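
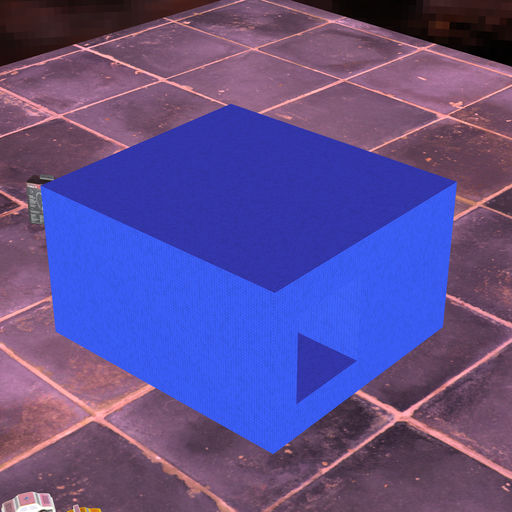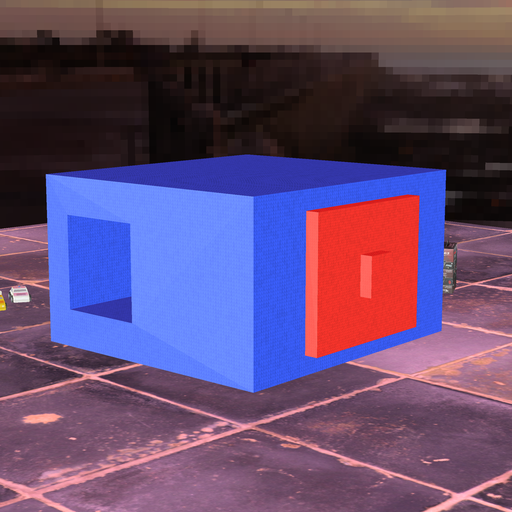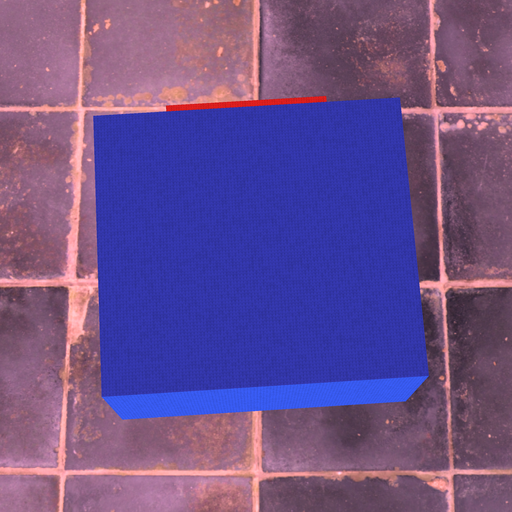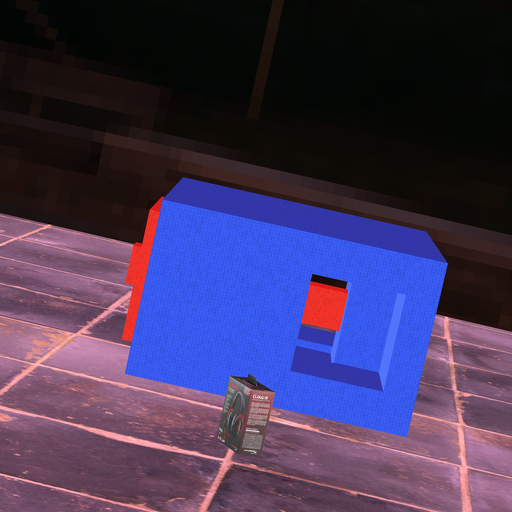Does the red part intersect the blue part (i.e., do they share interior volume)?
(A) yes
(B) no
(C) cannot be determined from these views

(A) yes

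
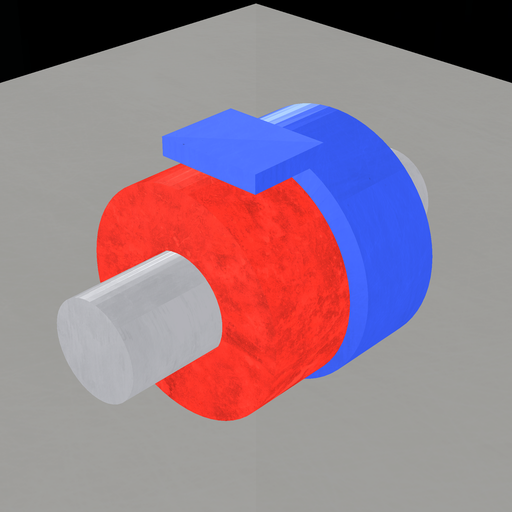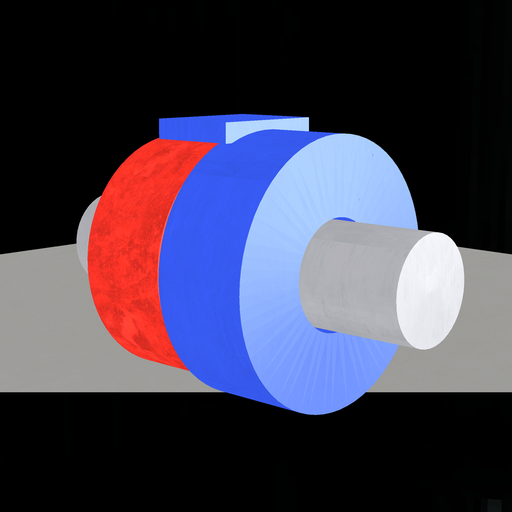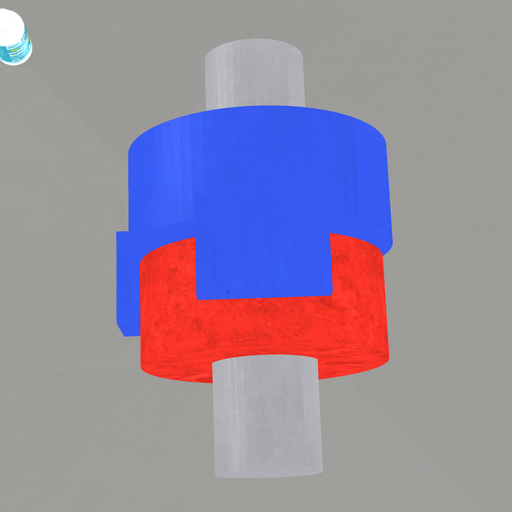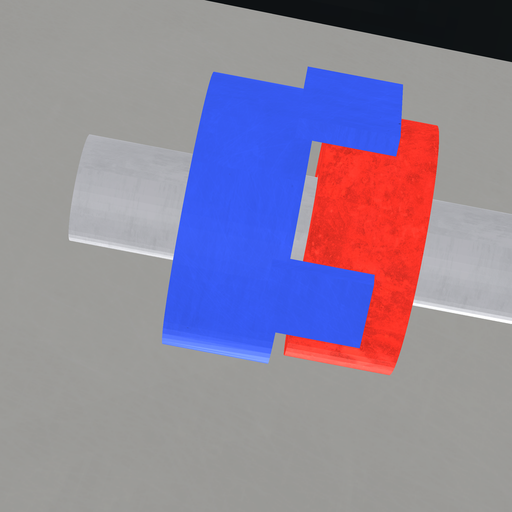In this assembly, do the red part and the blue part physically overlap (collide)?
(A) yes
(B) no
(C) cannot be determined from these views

(B) no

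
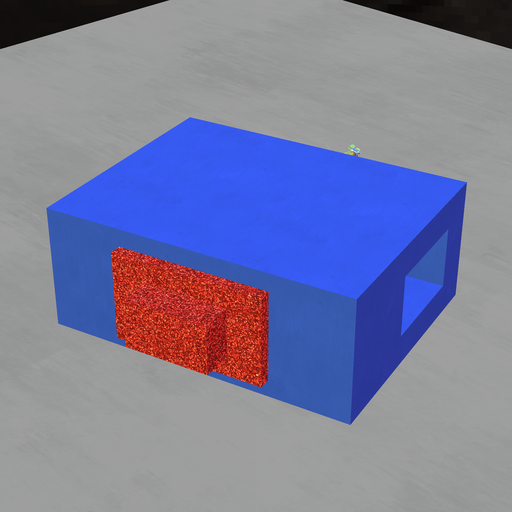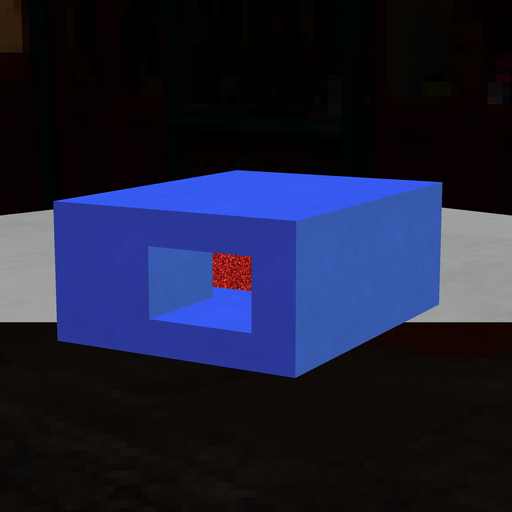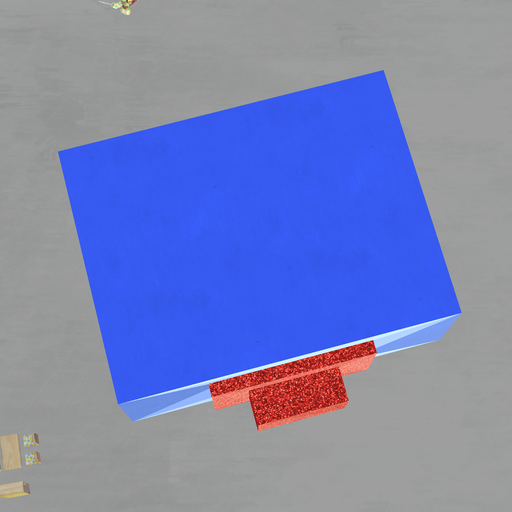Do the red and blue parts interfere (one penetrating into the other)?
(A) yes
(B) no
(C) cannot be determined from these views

(C) cannot be determined from these views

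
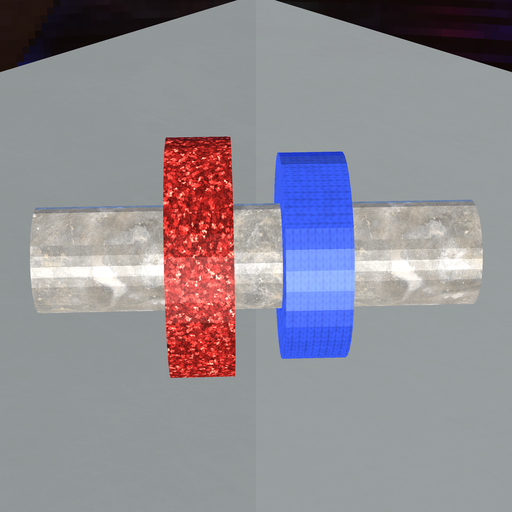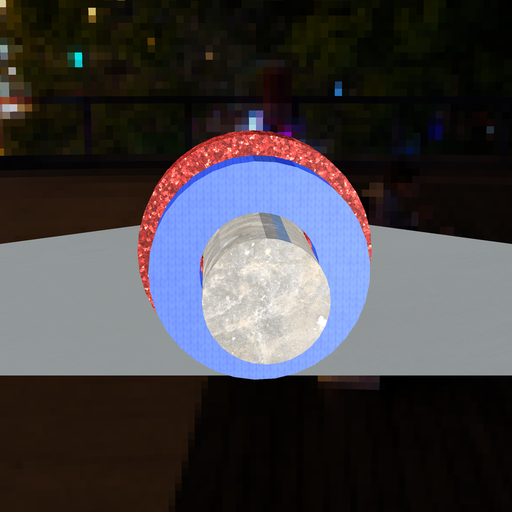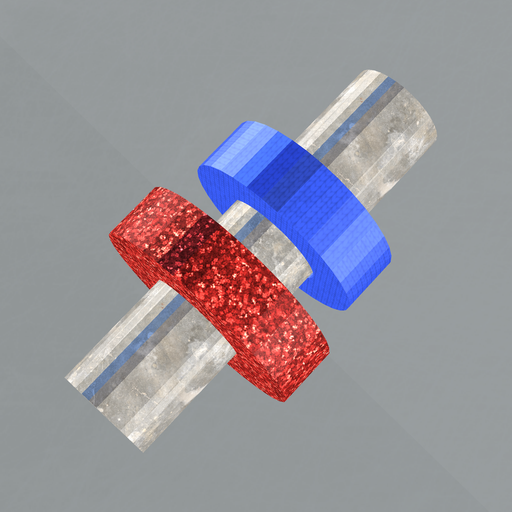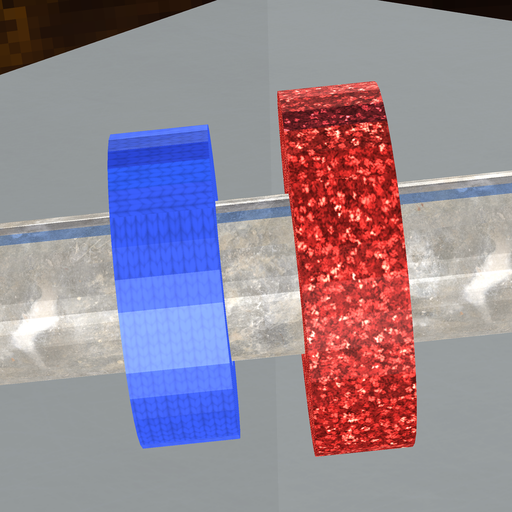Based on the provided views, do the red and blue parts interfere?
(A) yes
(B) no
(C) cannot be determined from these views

(B) no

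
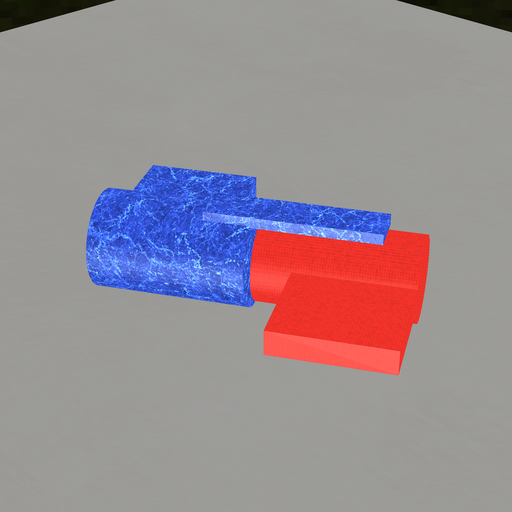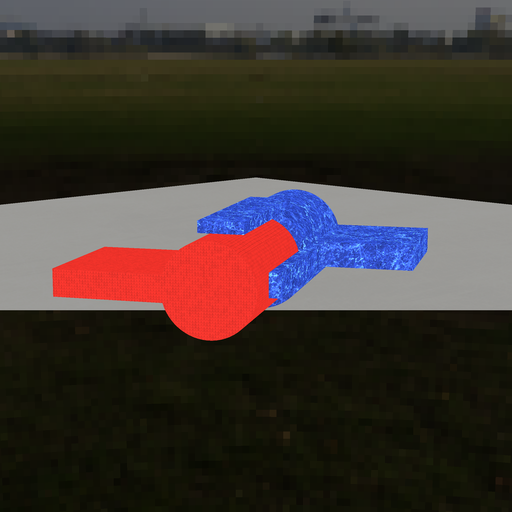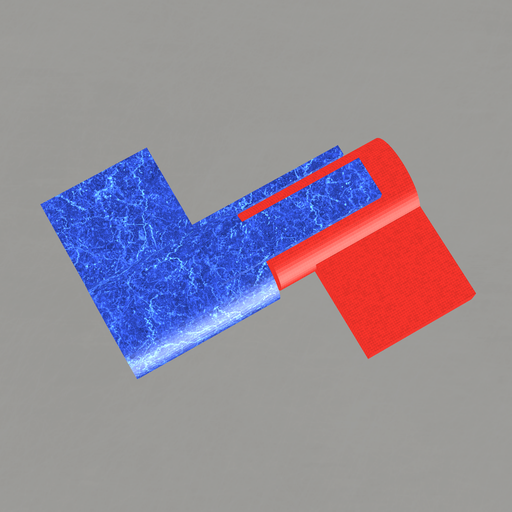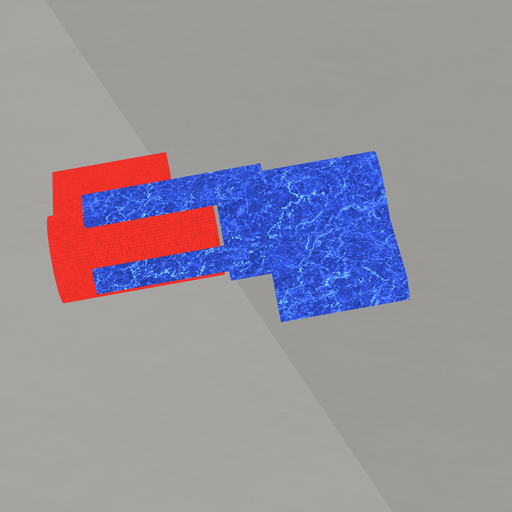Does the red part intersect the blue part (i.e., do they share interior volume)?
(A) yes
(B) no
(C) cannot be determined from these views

(B) no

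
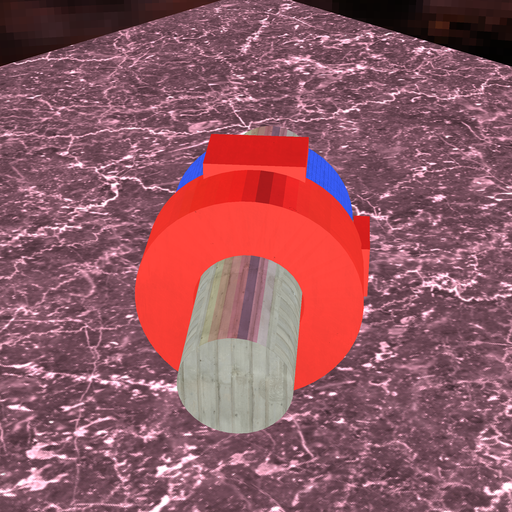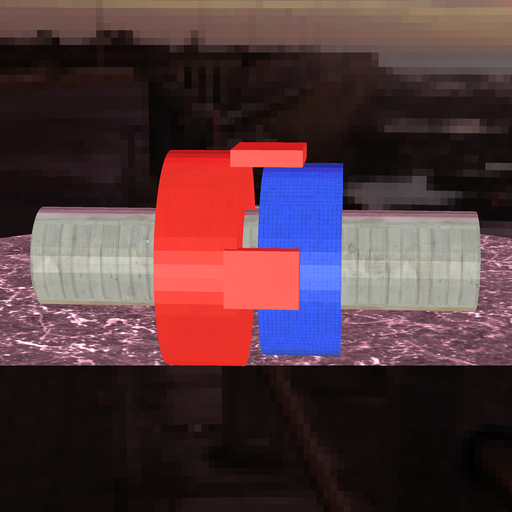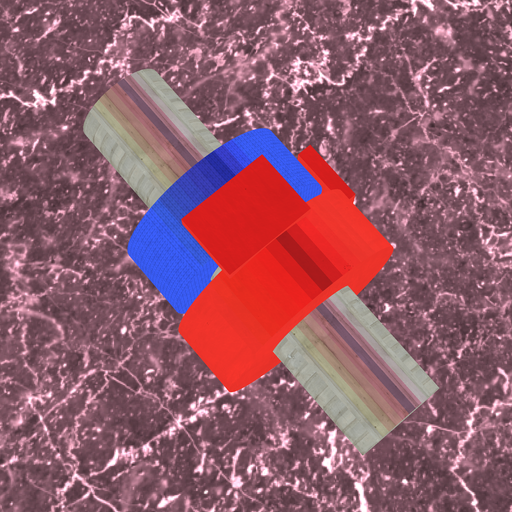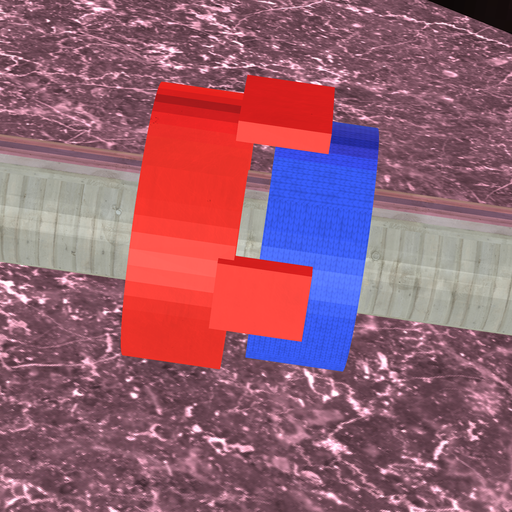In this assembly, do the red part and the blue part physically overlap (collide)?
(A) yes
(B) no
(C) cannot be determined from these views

(B) no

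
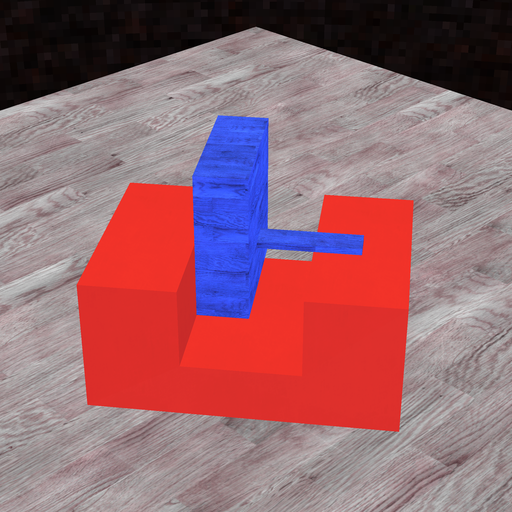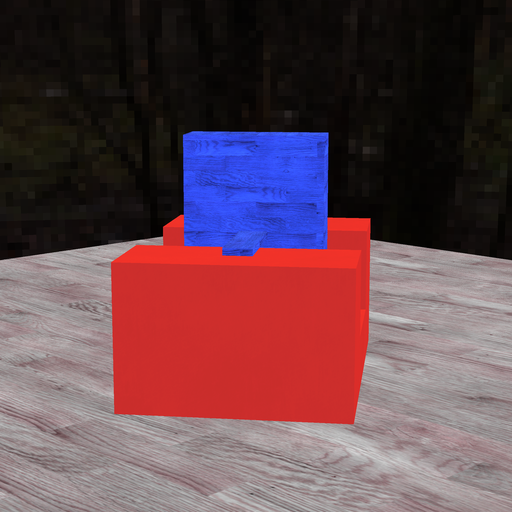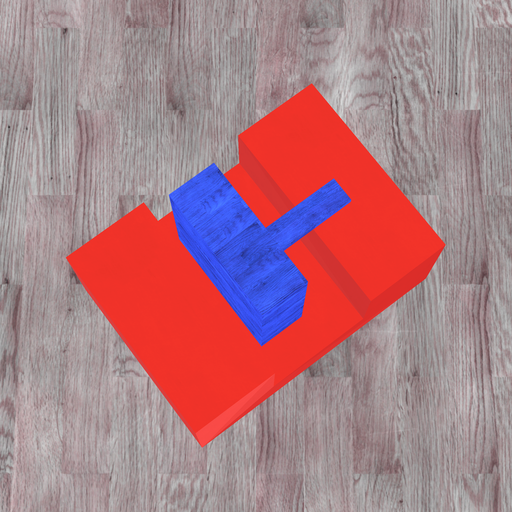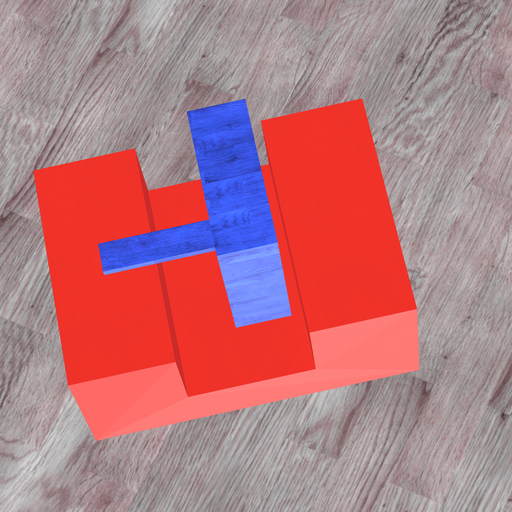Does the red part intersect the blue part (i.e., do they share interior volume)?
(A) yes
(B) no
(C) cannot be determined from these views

(B) no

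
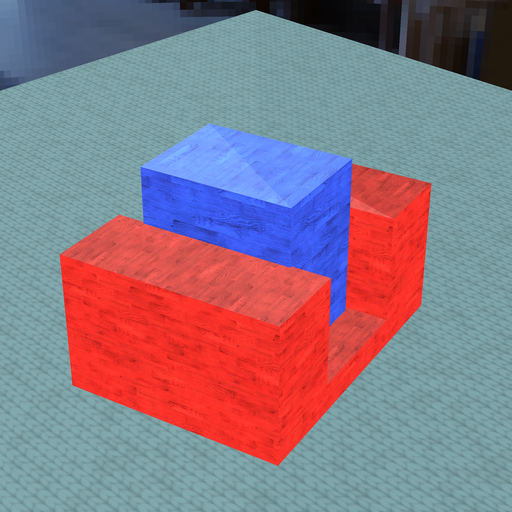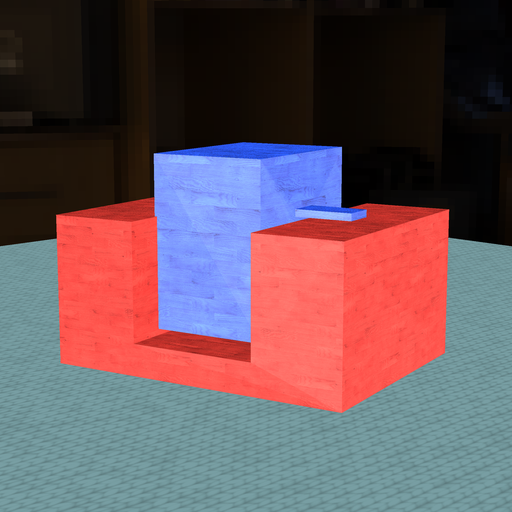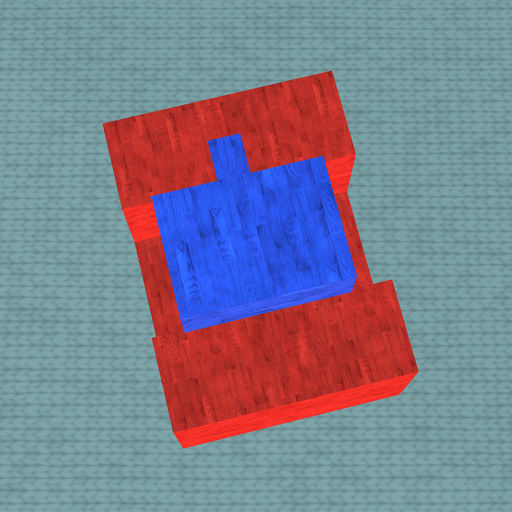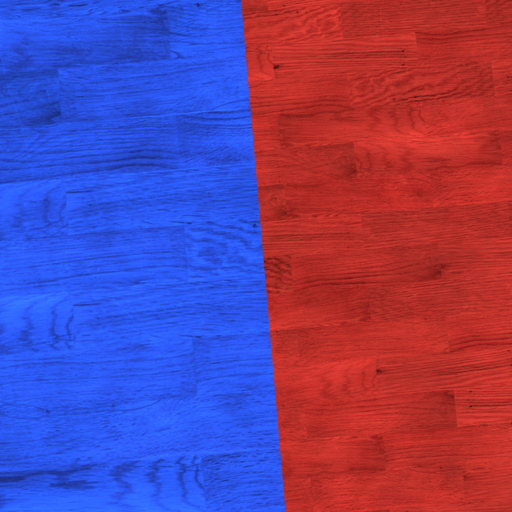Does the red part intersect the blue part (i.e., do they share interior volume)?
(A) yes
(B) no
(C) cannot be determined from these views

(A) yes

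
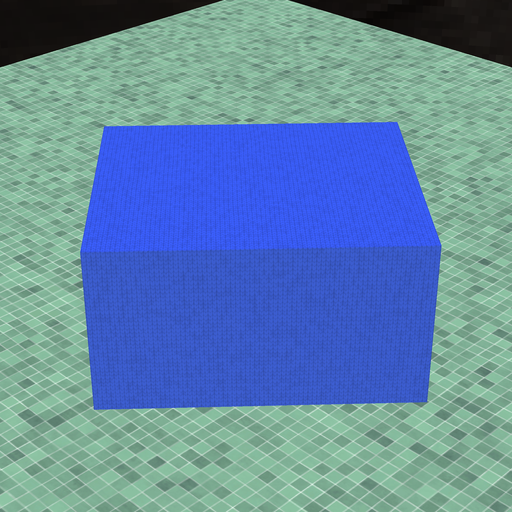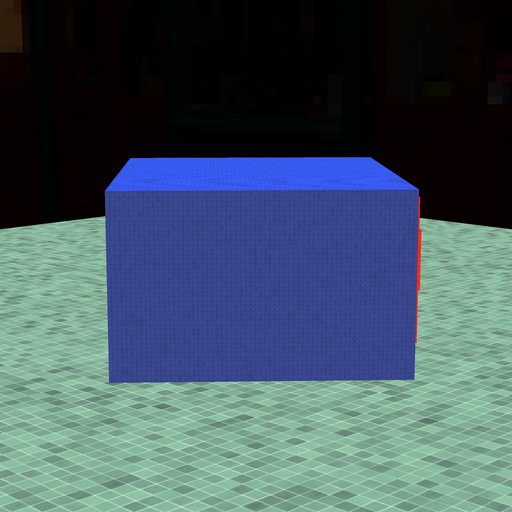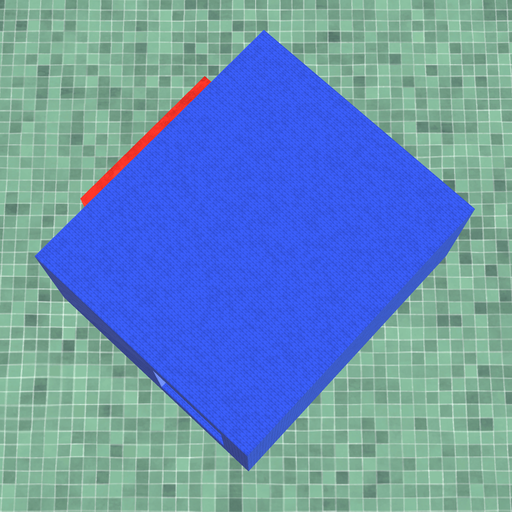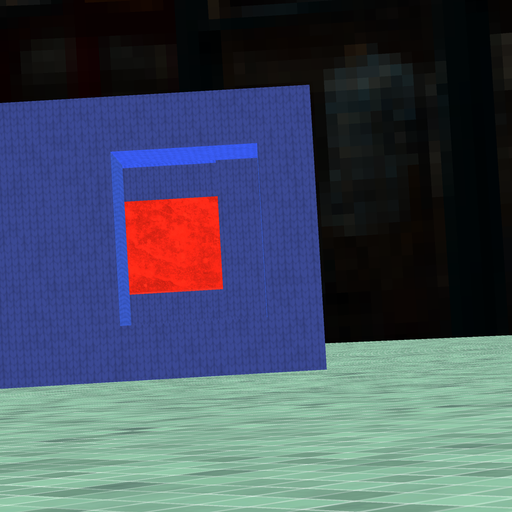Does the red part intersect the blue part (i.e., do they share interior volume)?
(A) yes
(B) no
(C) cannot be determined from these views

(A) yes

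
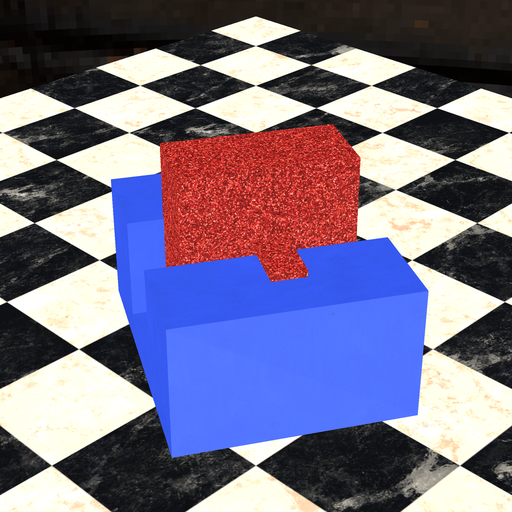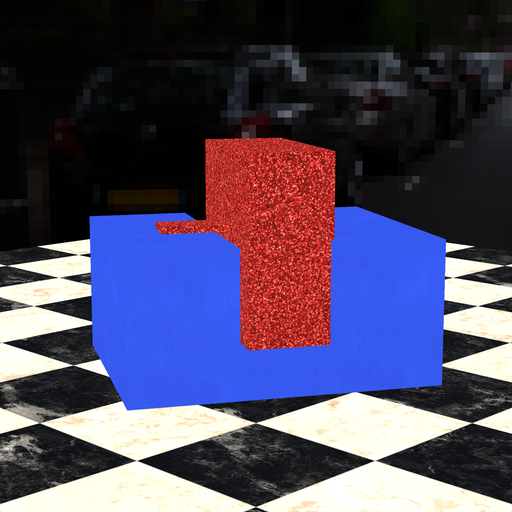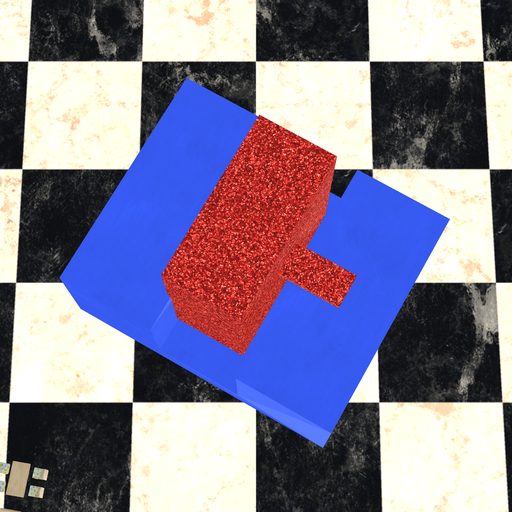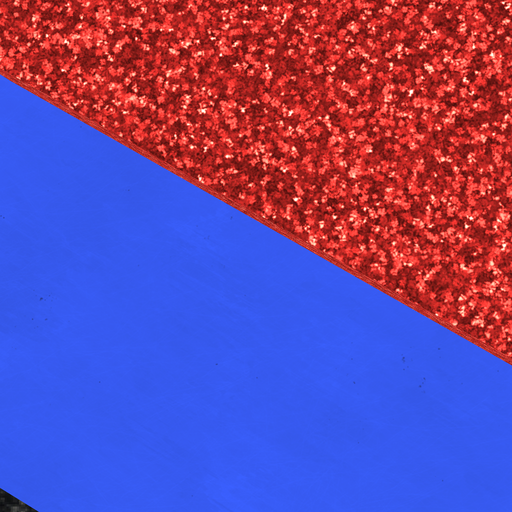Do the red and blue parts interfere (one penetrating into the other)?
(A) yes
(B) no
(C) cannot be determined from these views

(A) yes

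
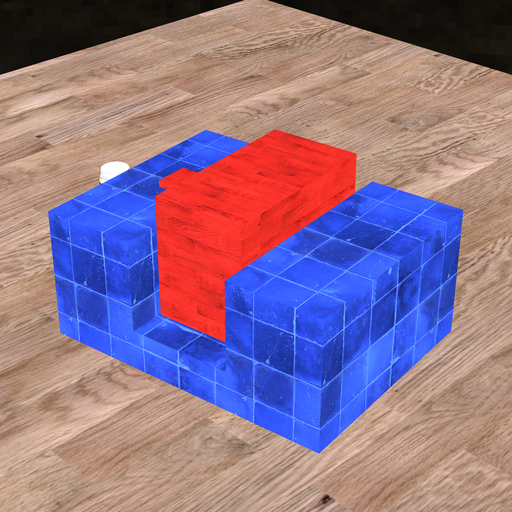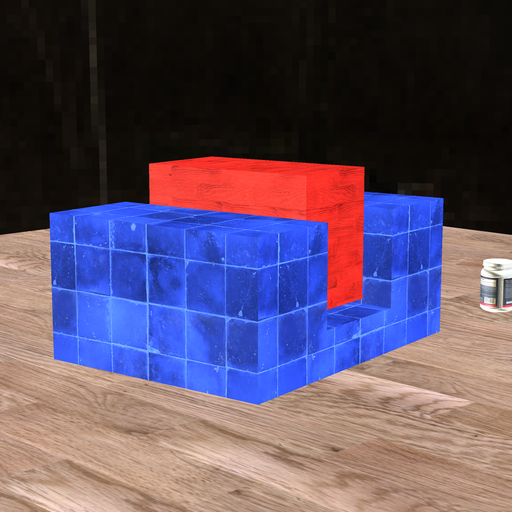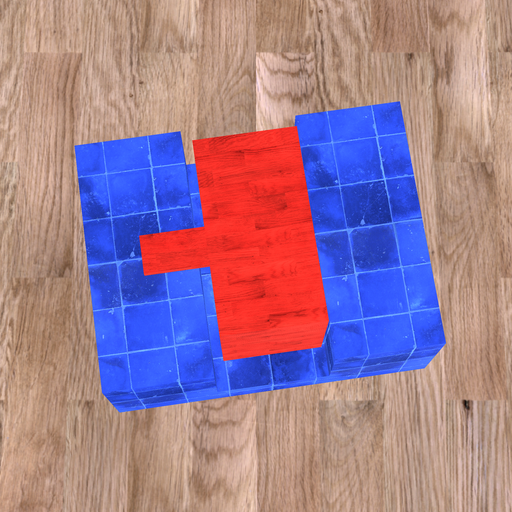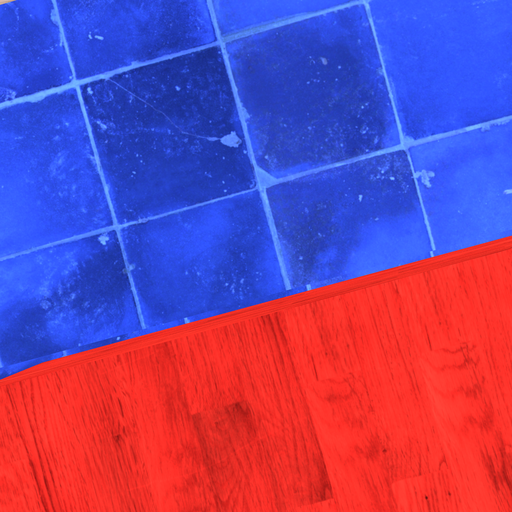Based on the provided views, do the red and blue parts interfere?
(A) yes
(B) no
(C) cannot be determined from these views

(B) no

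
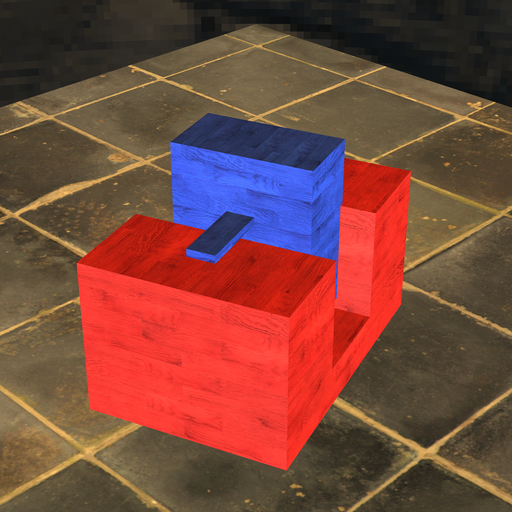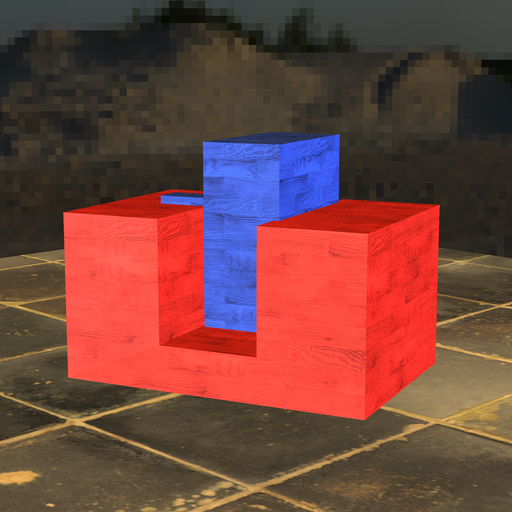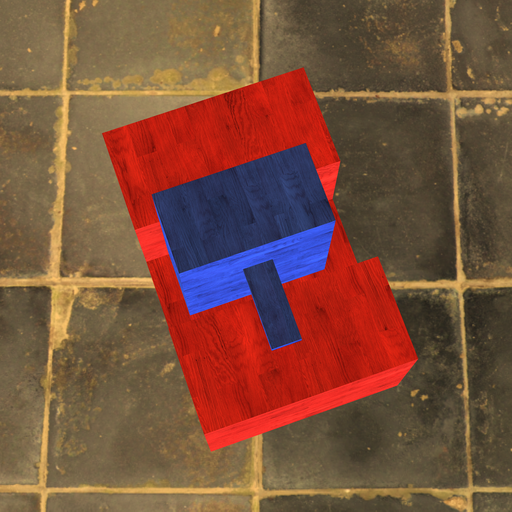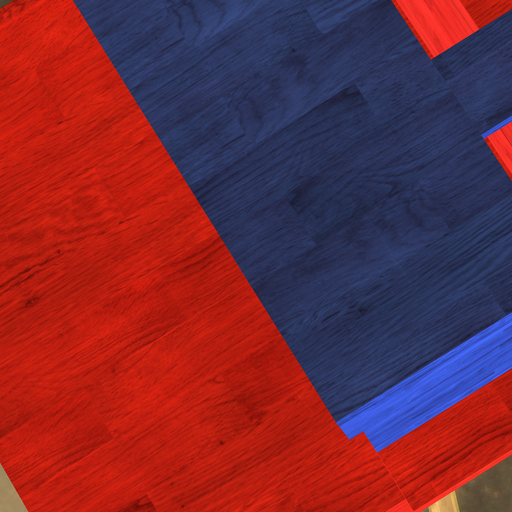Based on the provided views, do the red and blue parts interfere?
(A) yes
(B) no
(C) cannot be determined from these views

(A) yes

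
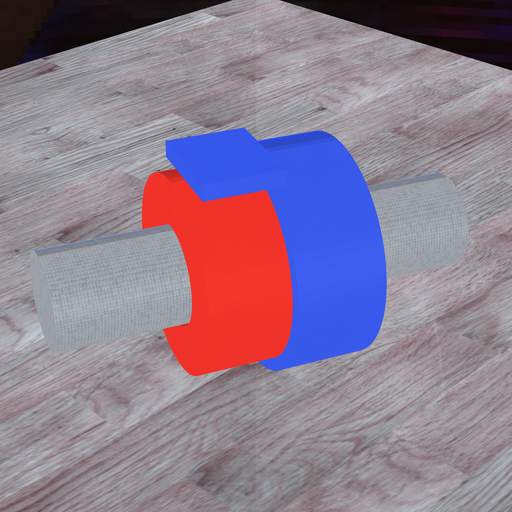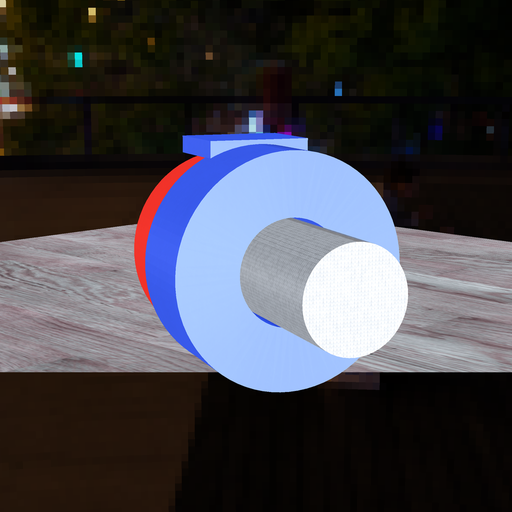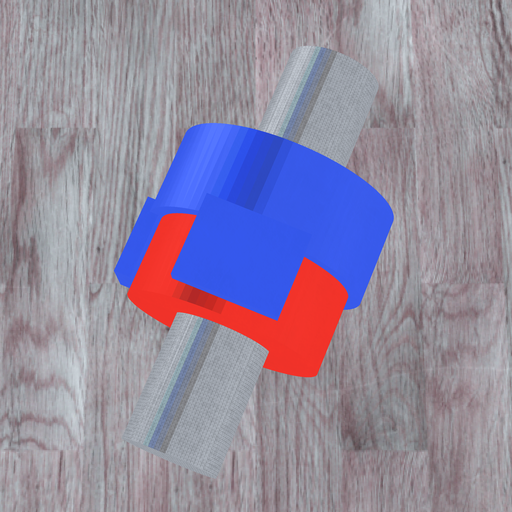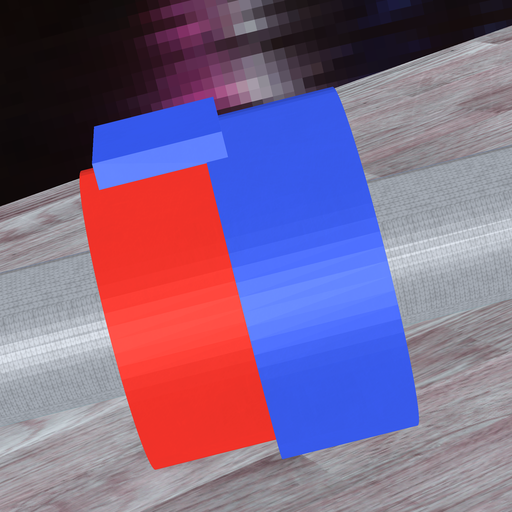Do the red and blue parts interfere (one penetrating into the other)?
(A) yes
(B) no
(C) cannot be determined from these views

(A) yes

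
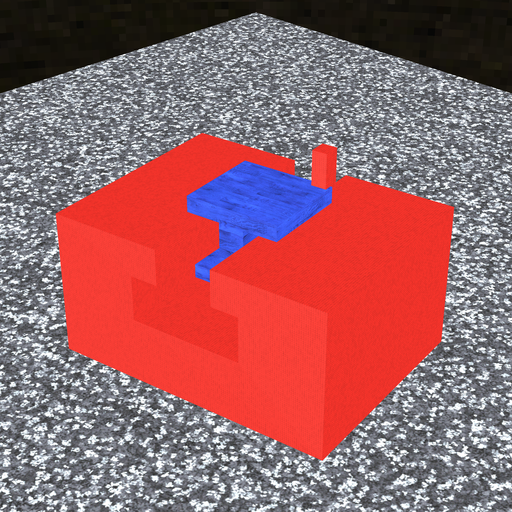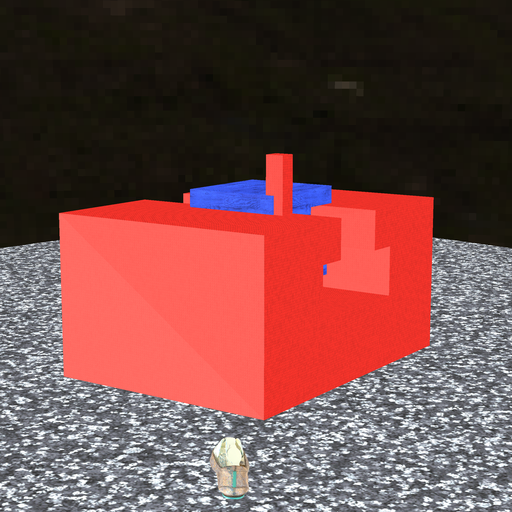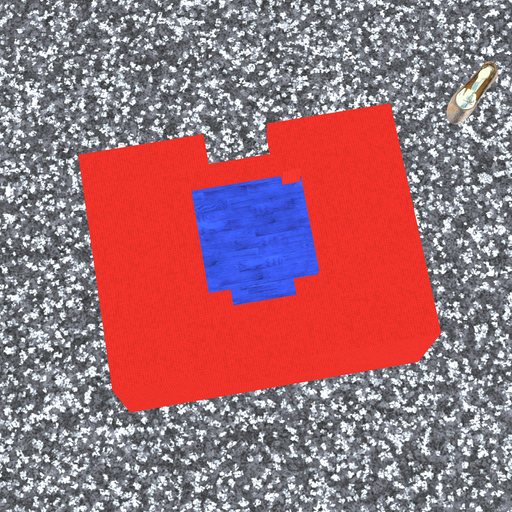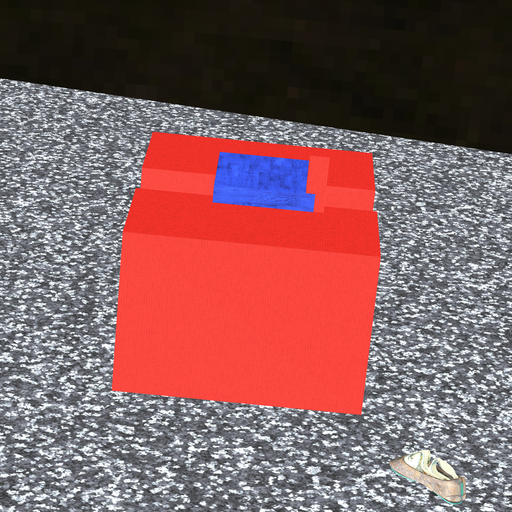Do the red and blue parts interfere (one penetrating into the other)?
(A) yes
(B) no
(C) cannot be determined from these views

(A) yes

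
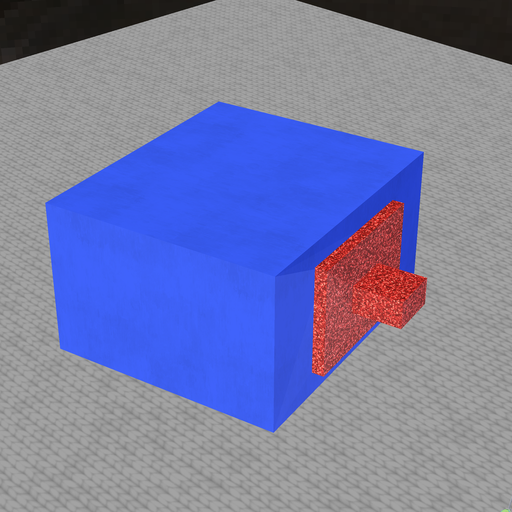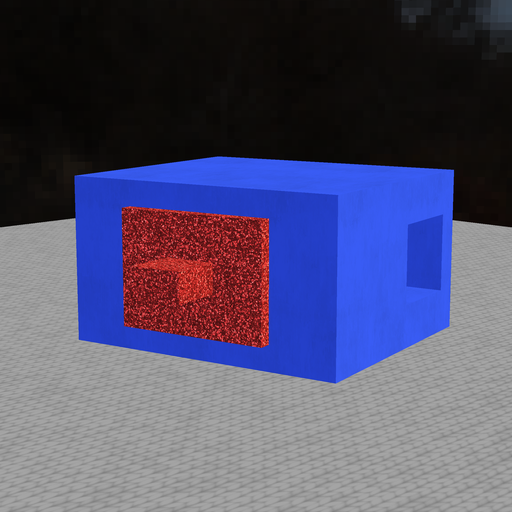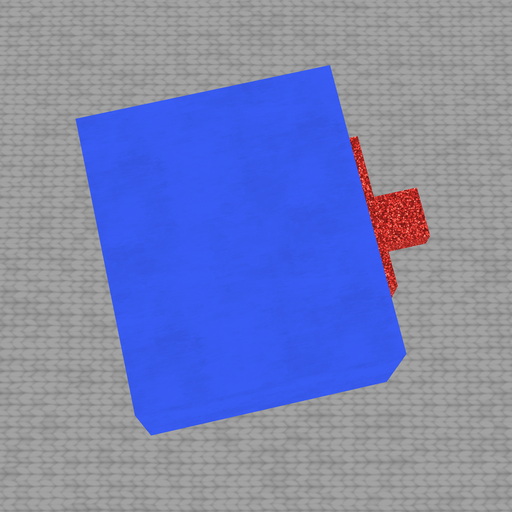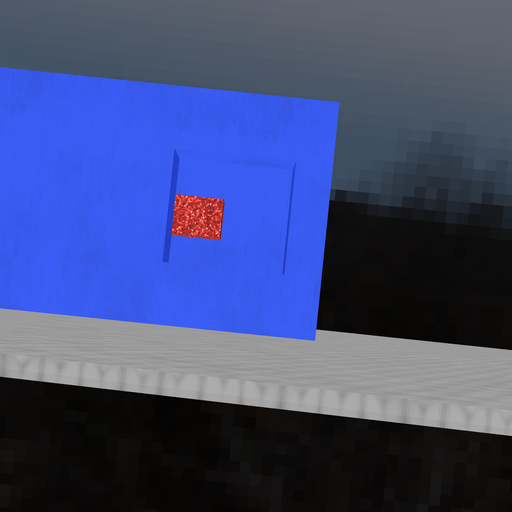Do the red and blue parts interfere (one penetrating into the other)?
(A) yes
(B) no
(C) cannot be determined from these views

(B) no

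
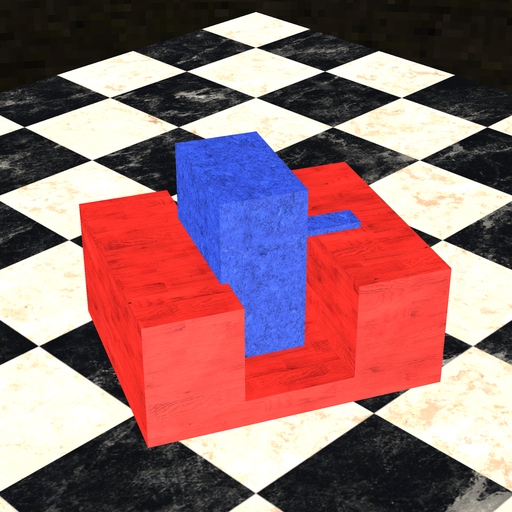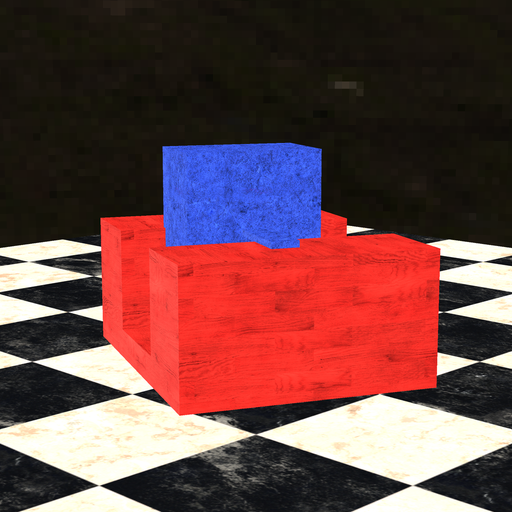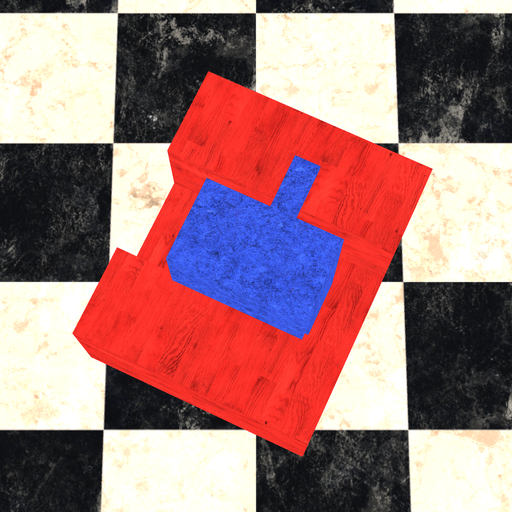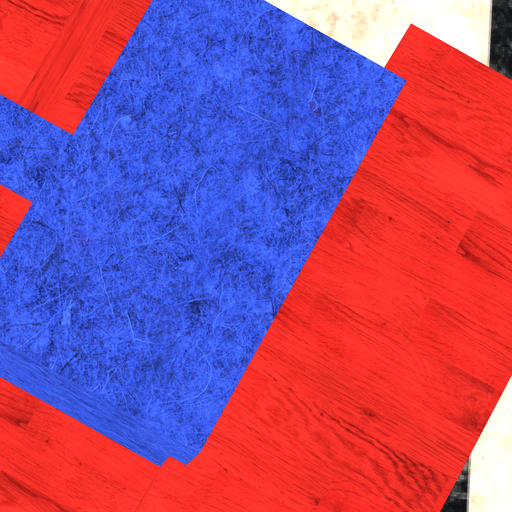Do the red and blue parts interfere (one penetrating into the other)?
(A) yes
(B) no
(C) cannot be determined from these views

(A) yes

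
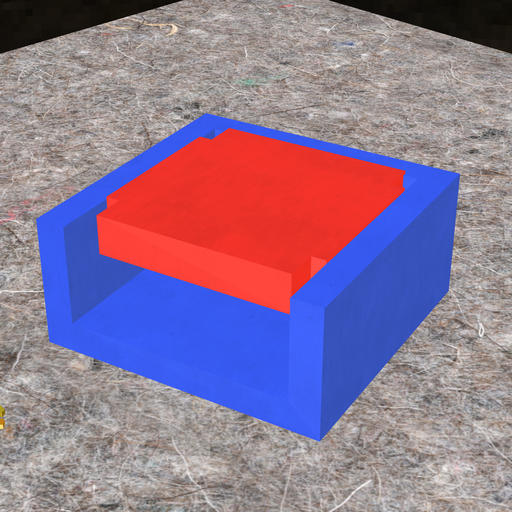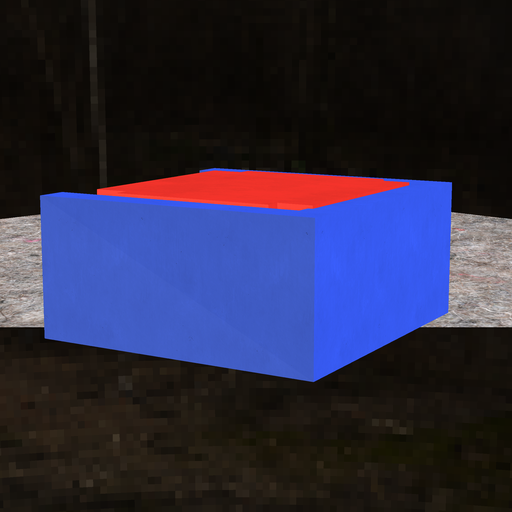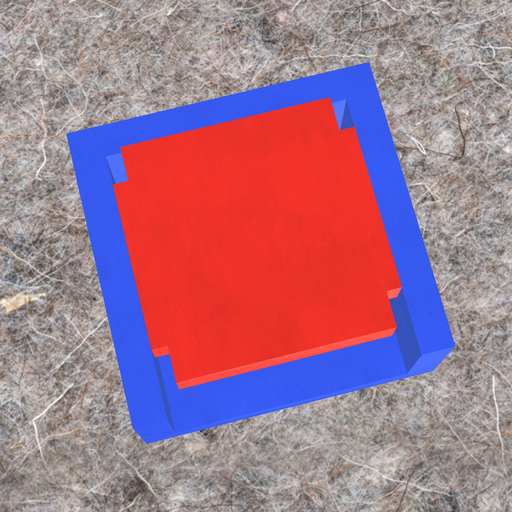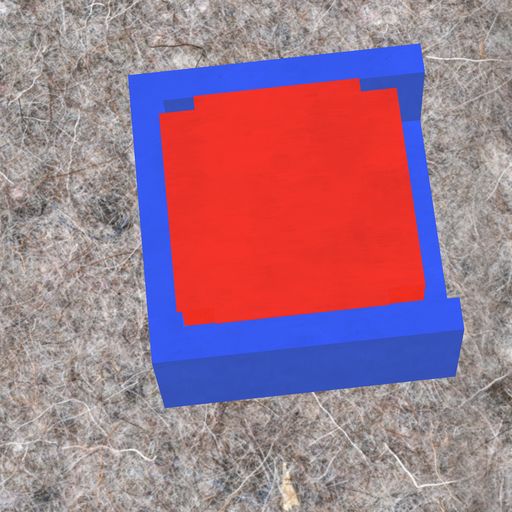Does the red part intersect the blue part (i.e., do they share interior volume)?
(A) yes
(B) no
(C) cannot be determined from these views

(A) yes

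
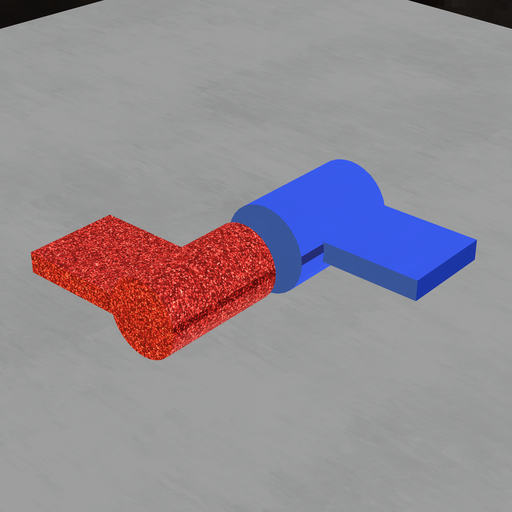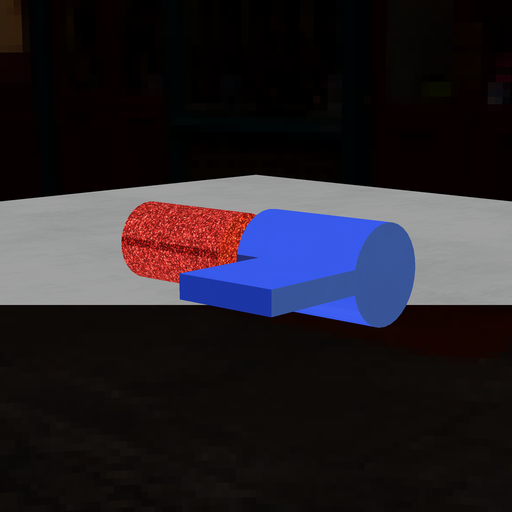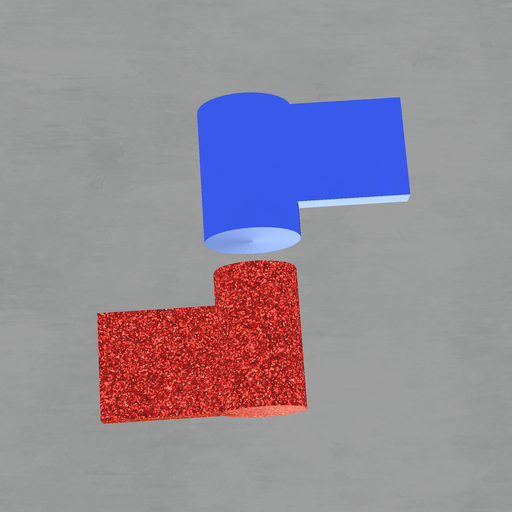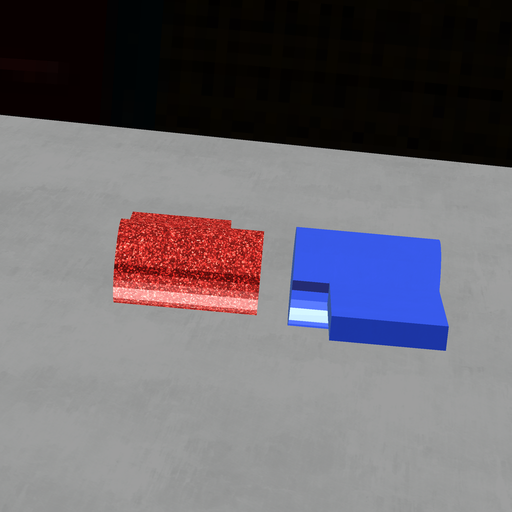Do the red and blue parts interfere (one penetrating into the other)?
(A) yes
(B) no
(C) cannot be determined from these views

(B) no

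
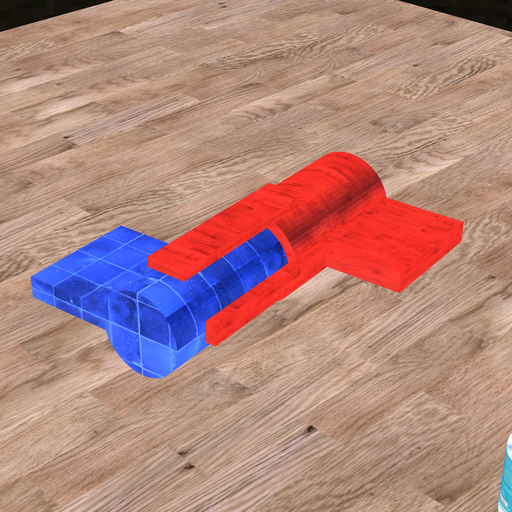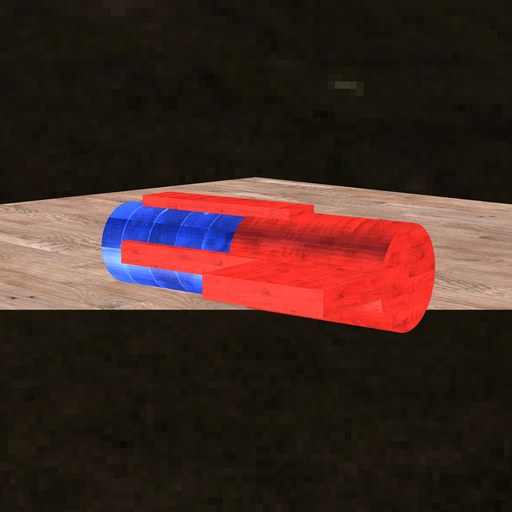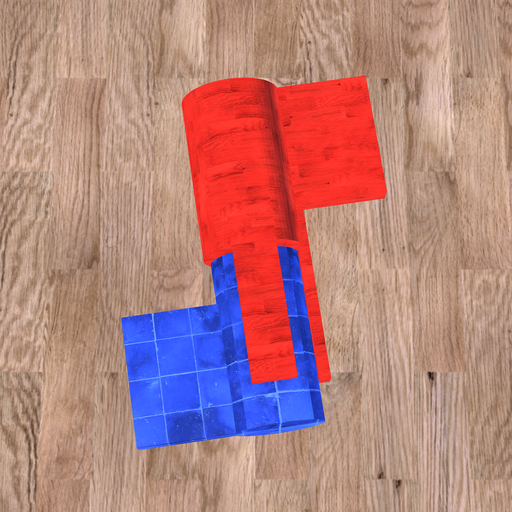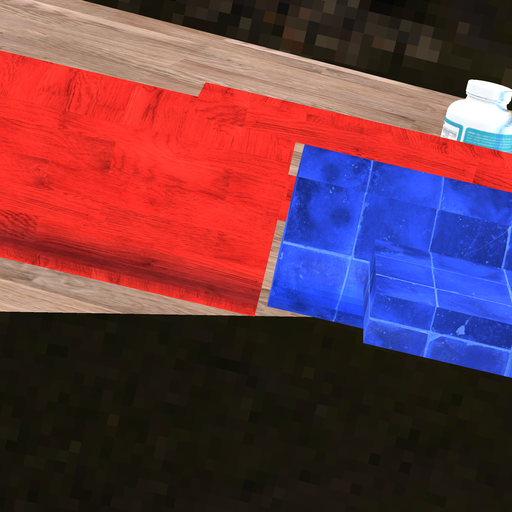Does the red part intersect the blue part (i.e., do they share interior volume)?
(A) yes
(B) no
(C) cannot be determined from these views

(B) no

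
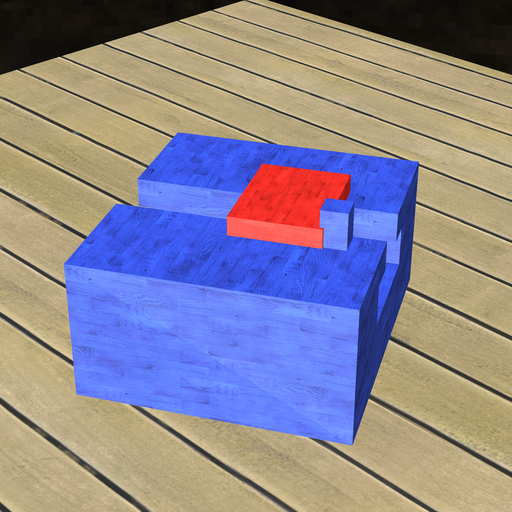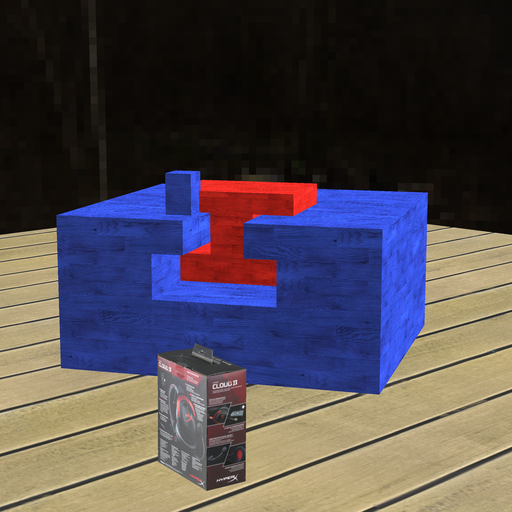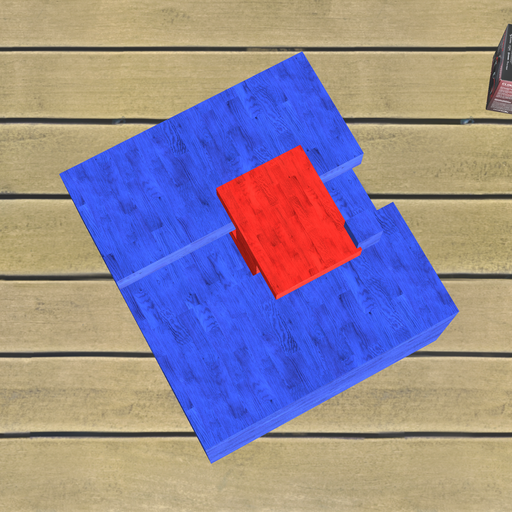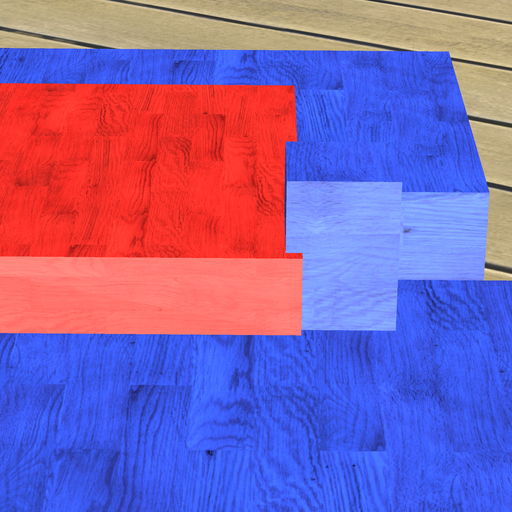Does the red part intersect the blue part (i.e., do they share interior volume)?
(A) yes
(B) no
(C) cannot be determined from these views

(A) yes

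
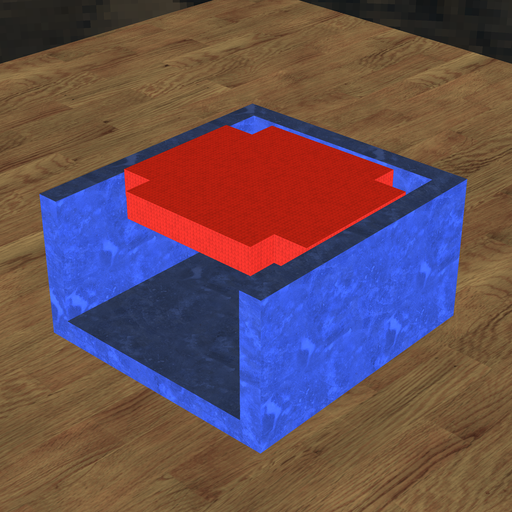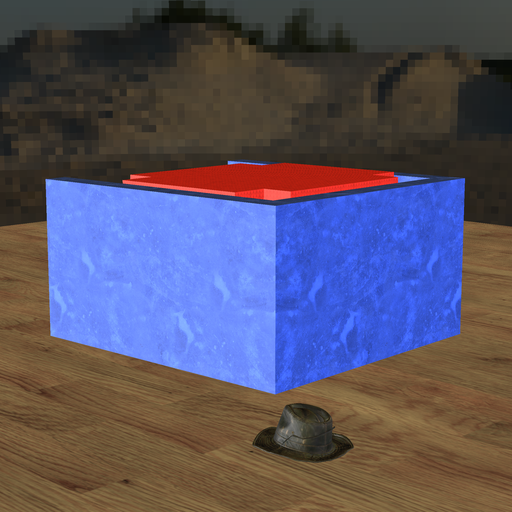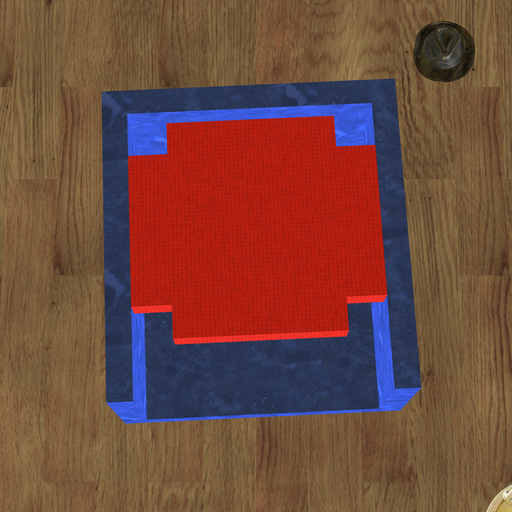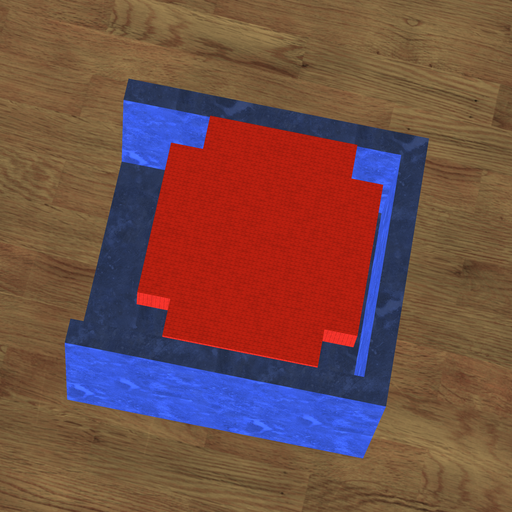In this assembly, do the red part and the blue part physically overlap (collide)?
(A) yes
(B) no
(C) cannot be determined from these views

(B) no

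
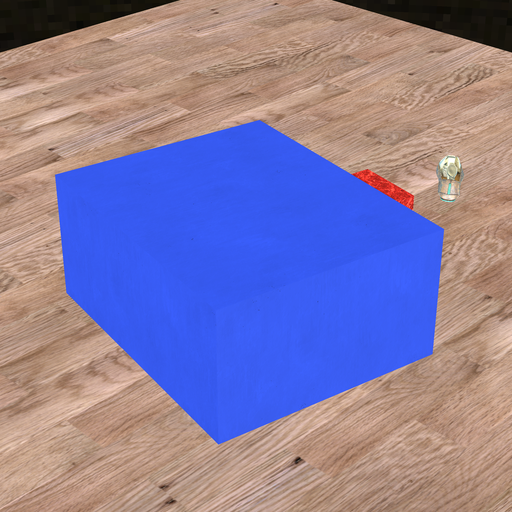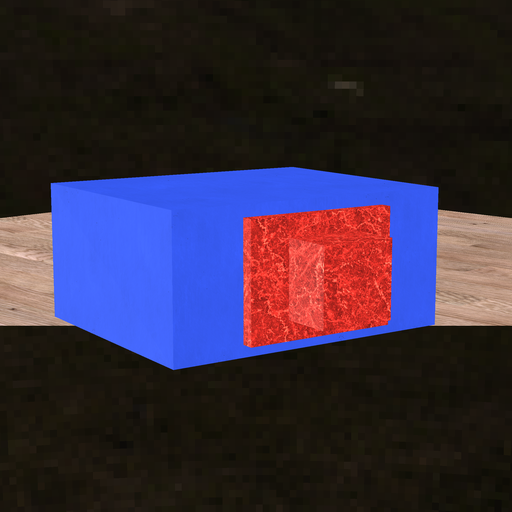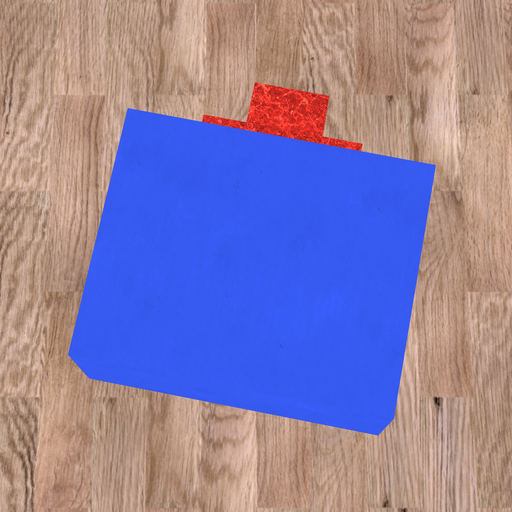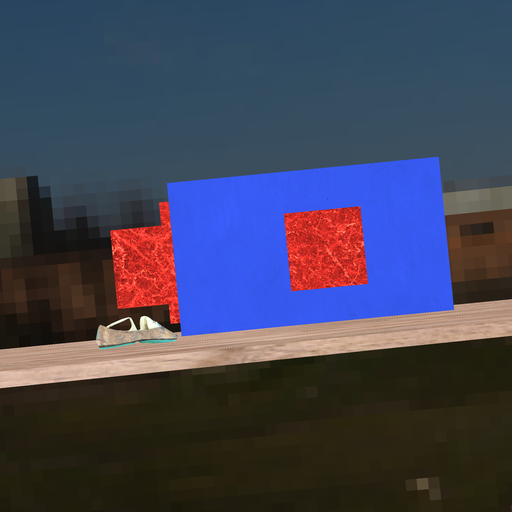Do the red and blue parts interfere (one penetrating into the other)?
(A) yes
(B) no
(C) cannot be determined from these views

(A) yes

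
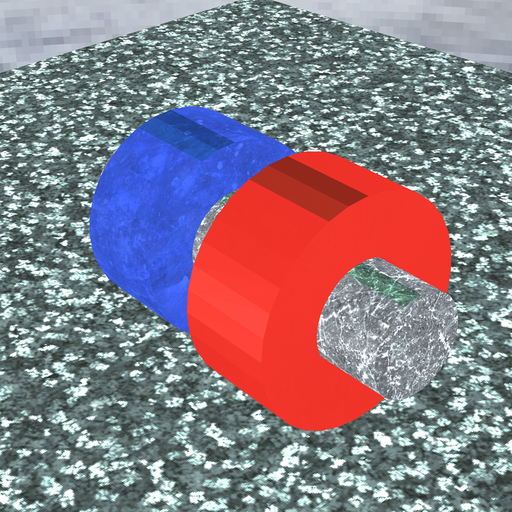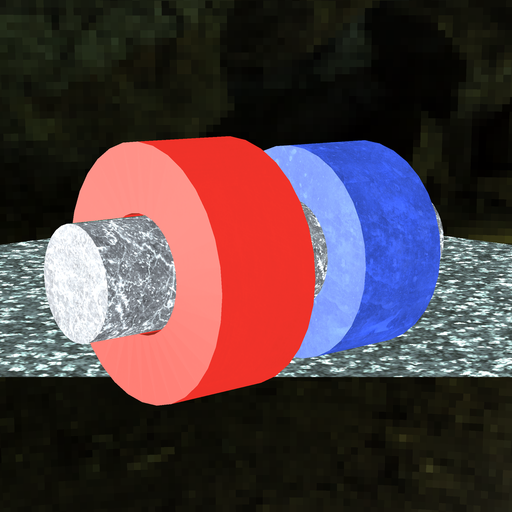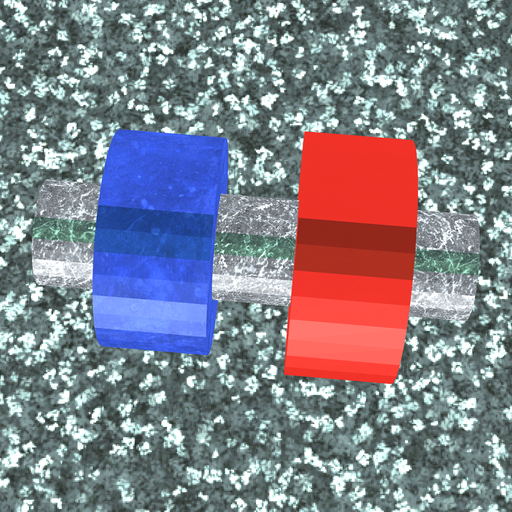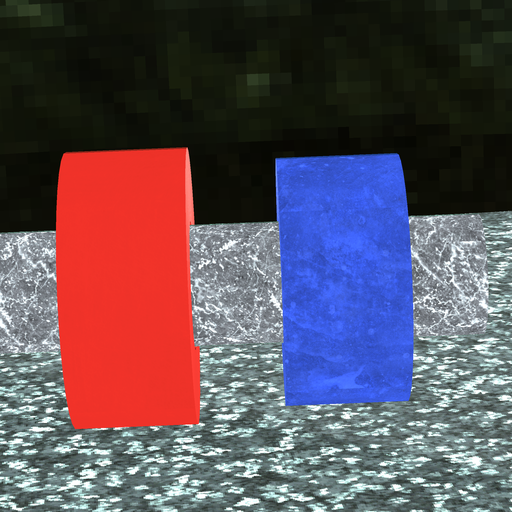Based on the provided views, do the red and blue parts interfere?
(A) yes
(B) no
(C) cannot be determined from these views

(B) no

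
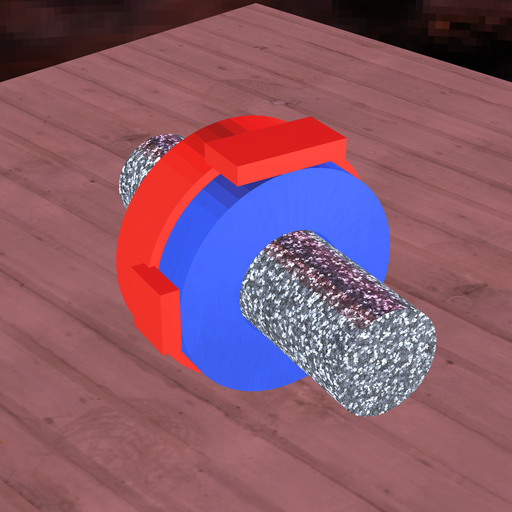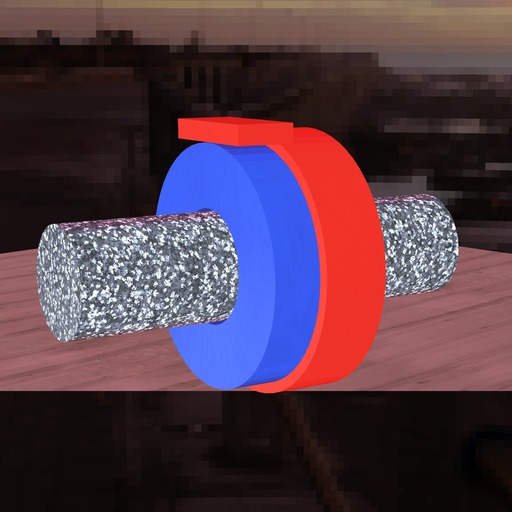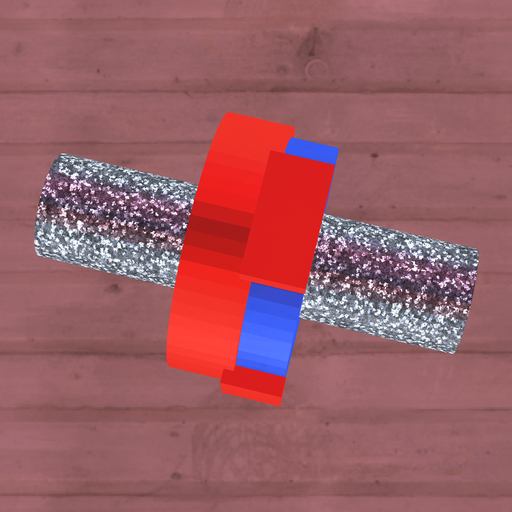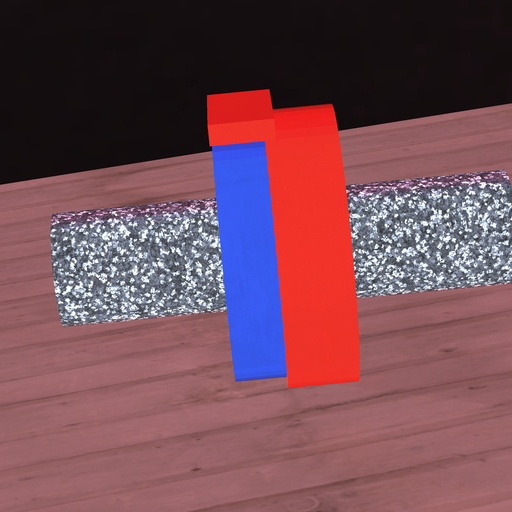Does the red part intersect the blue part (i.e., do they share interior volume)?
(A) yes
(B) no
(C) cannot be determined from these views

(A) yes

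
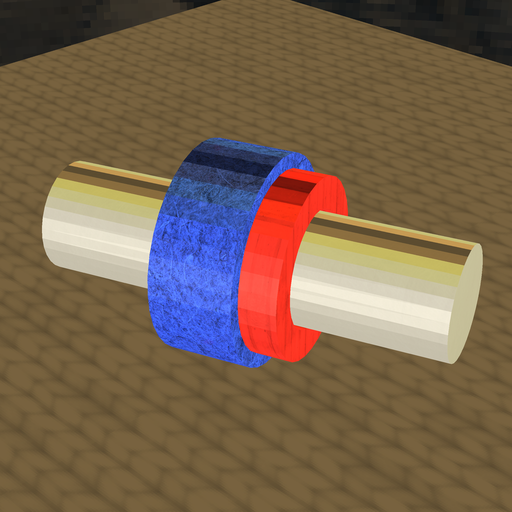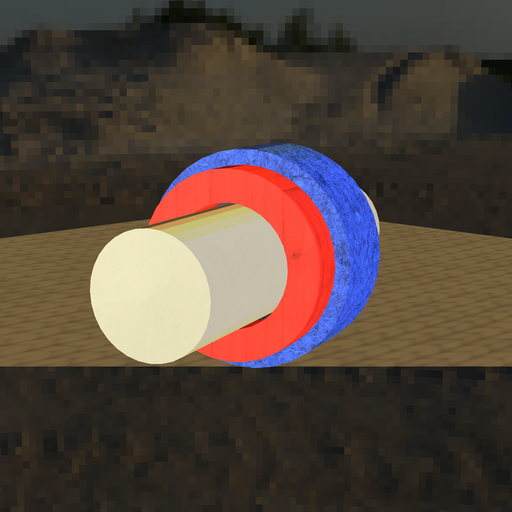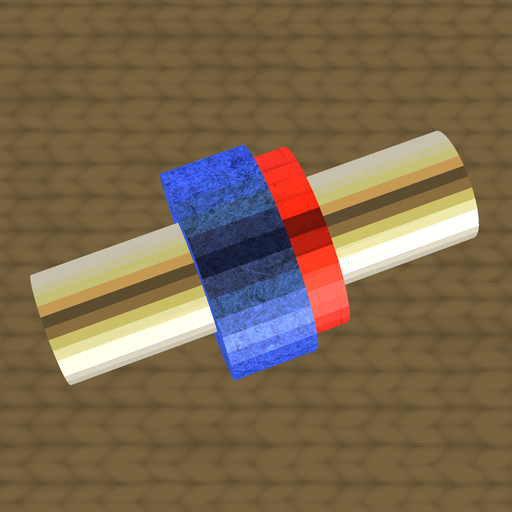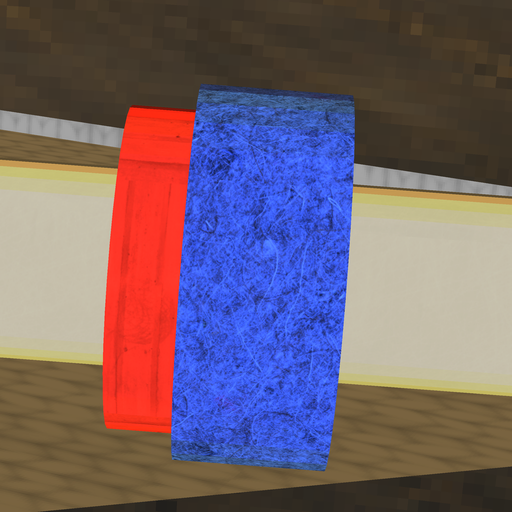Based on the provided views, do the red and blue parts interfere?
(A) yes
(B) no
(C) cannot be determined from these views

(A) yes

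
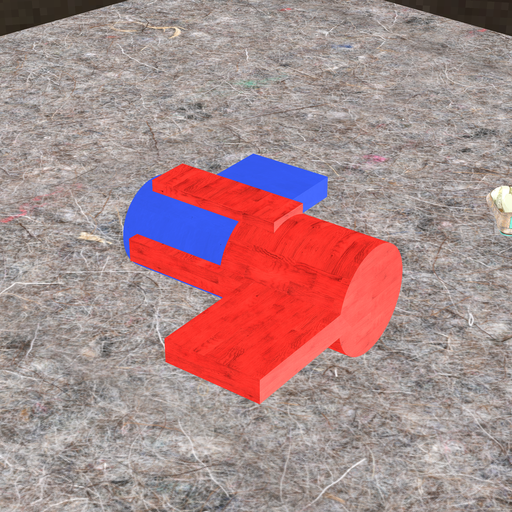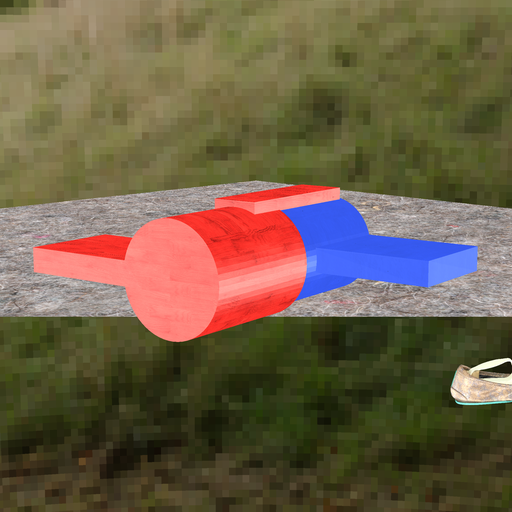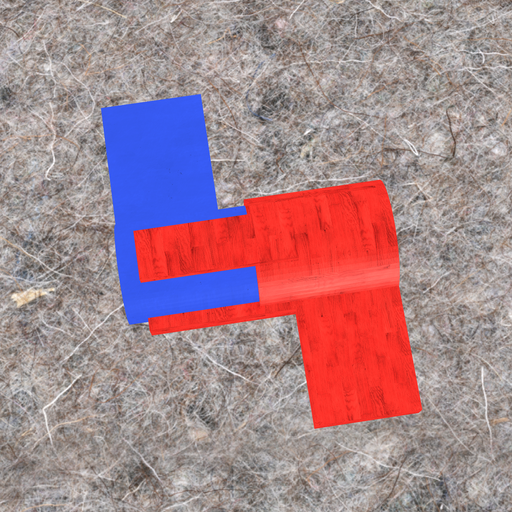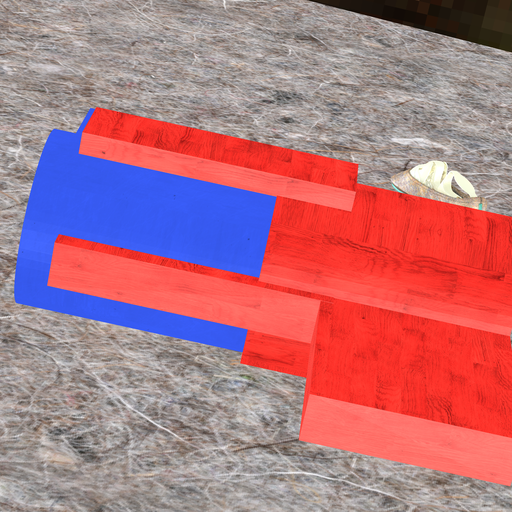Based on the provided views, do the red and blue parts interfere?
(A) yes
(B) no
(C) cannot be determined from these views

(A) yes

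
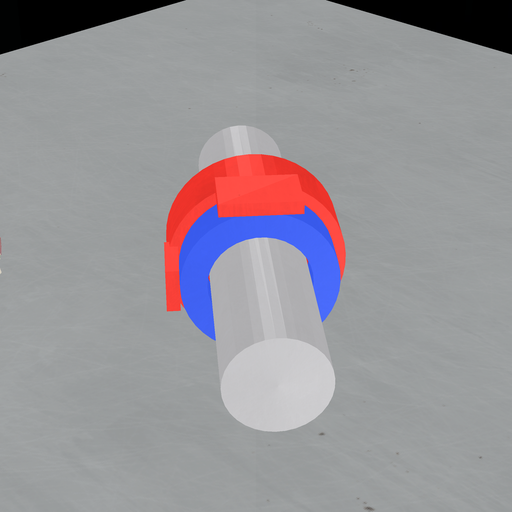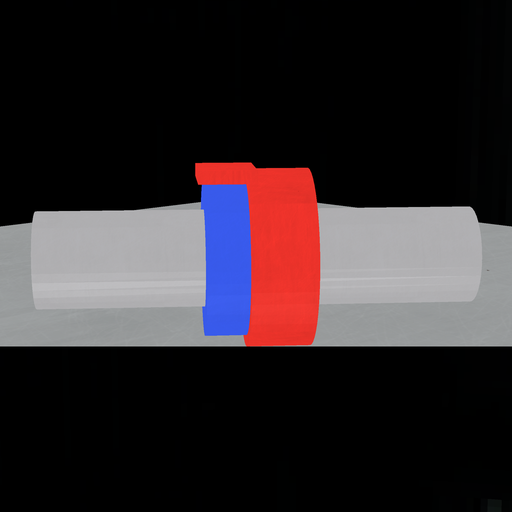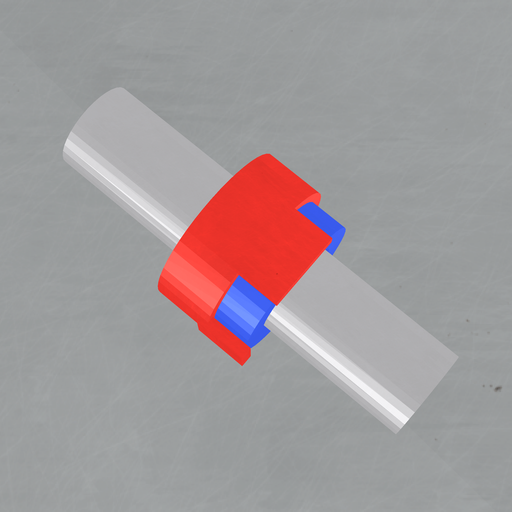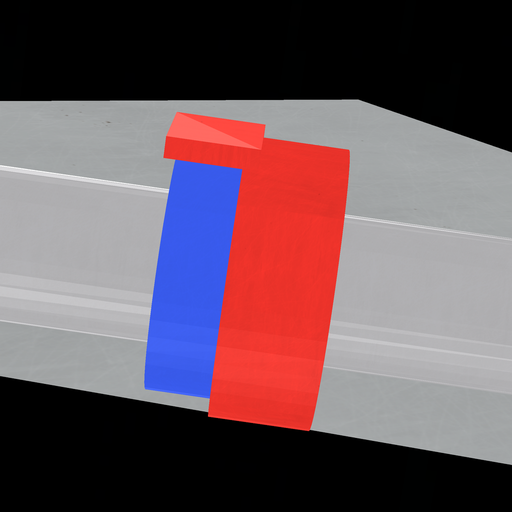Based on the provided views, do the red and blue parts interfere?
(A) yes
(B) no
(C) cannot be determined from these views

(A) yes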